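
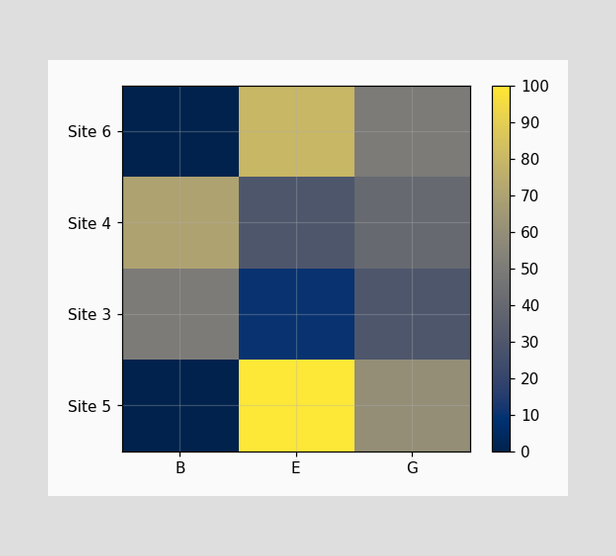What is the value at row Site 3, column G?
Matching cell (Site 3, G) against the colorbar gives 30.

30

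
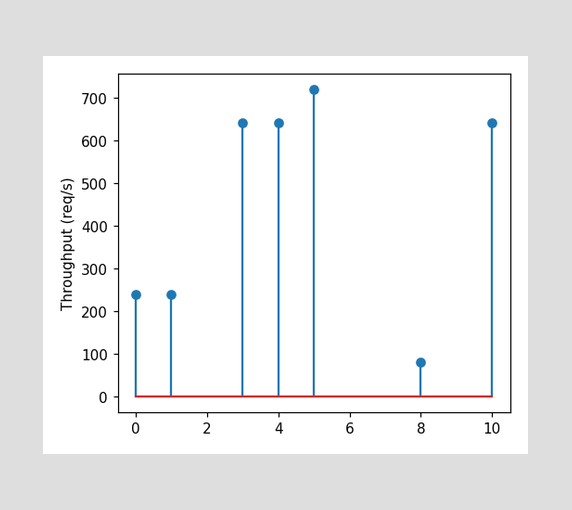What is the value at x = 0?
The stem at x=0 reaches 240req/s.

240req/s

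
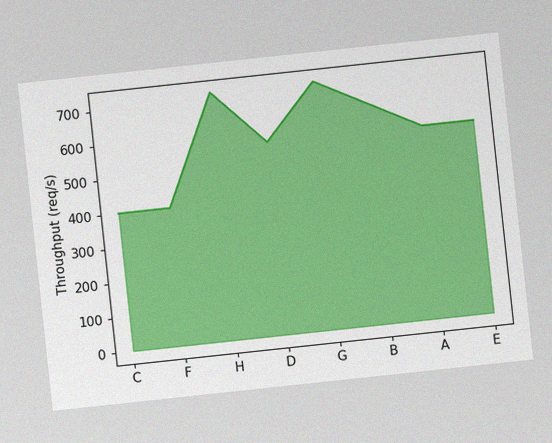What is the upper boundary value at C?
400req/s

The chart is tilted about 6° counter-clockwise, with some photo noise. At C the upper boundary is at 400req/s.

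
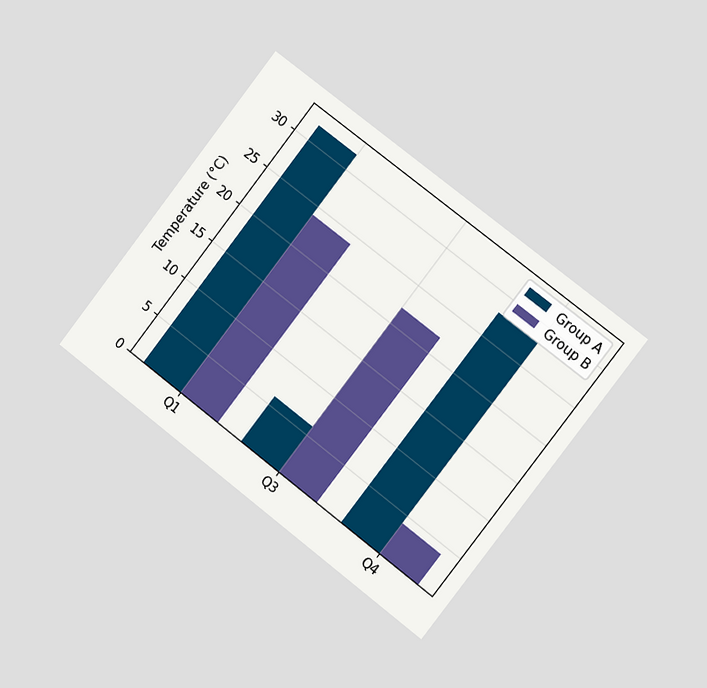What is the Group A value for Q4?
28°C

The chart is tilted about 38° clockwise and viewed slightly from the right. The Group A bar at Q4 reaches 28°C on the y-axis.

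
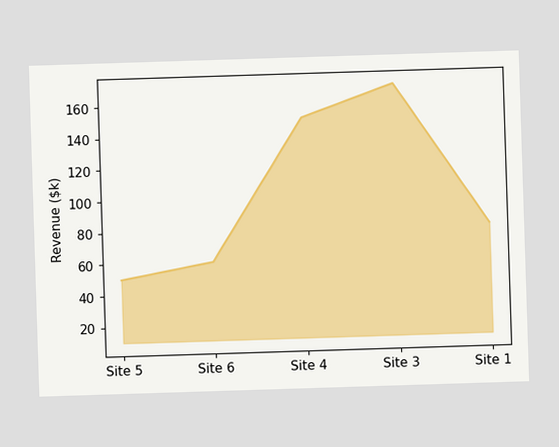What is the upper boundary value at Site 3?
At Site 3 the upper boundary is at $170k.

$170k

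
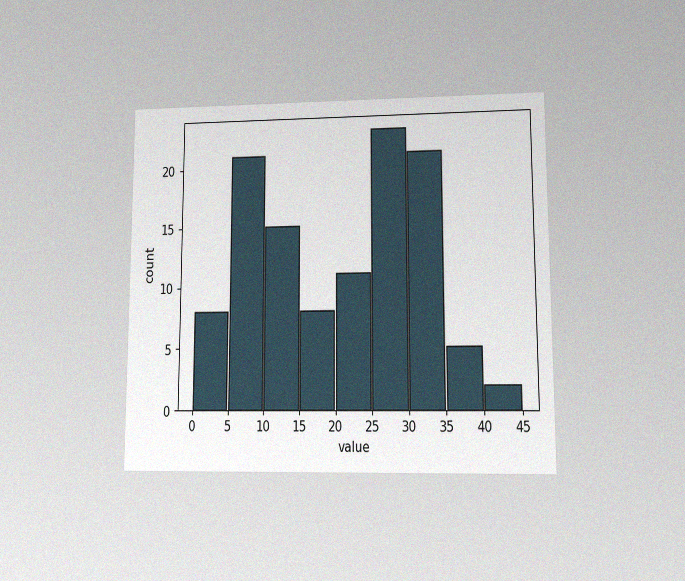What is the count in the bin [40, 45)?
The chart is viewed at a slight angle, with some photo noise. The [40, 45) bin has height 2.

2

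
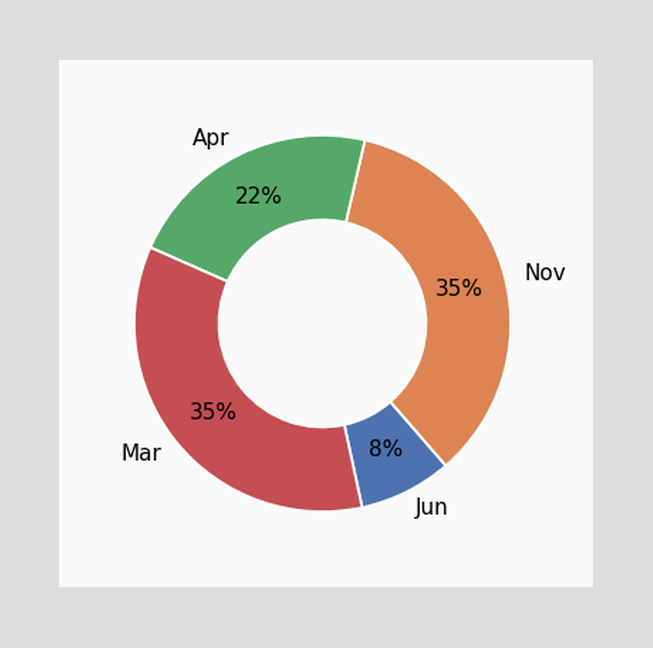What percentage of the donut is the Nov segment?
The Nov segment takes up 35% of the ring.

35%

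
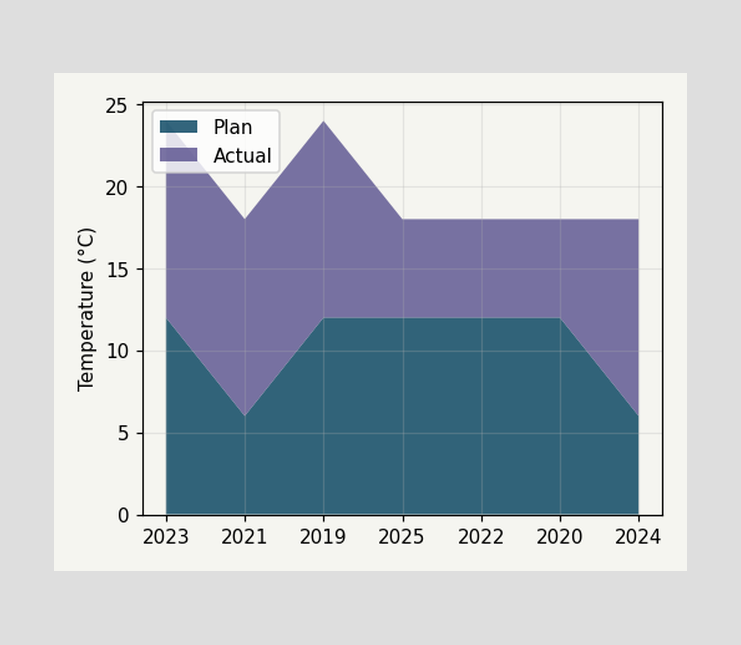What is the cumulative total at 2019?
The stacked total at 2019 reaches 24°C.

24°C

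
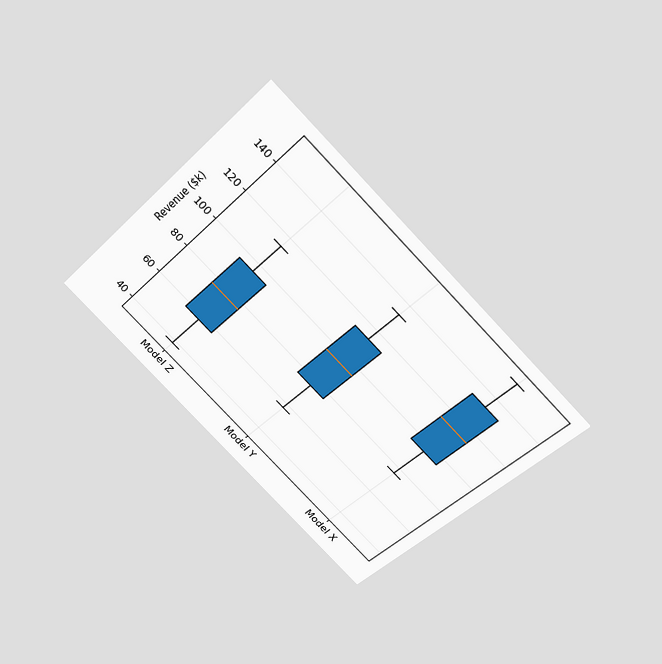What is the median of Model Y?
The chart is tilted about 45° clockwise and viewed slightly from above. The median line in the Model Y box sits at $95k.

$95k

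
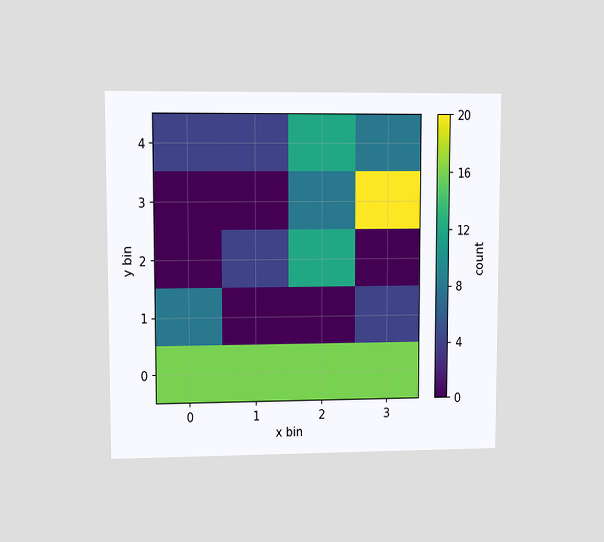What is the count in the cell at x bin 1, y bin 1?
The chart is viewed at a slight angle. Matching the cell (1, 1) against the colorbar gives 0.

0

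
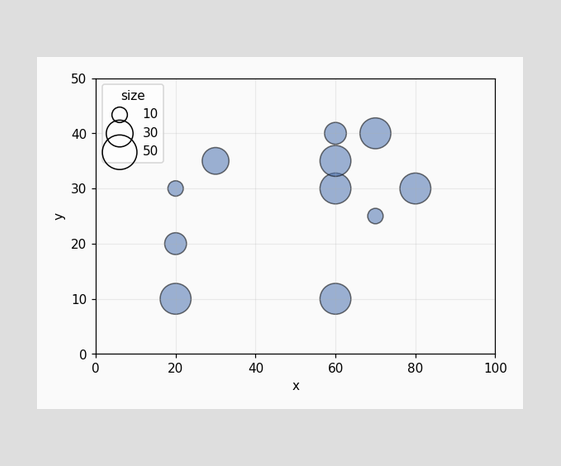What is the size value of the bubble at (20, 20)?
Matching the bubble at (20, 20) against the size legend gives 20.

20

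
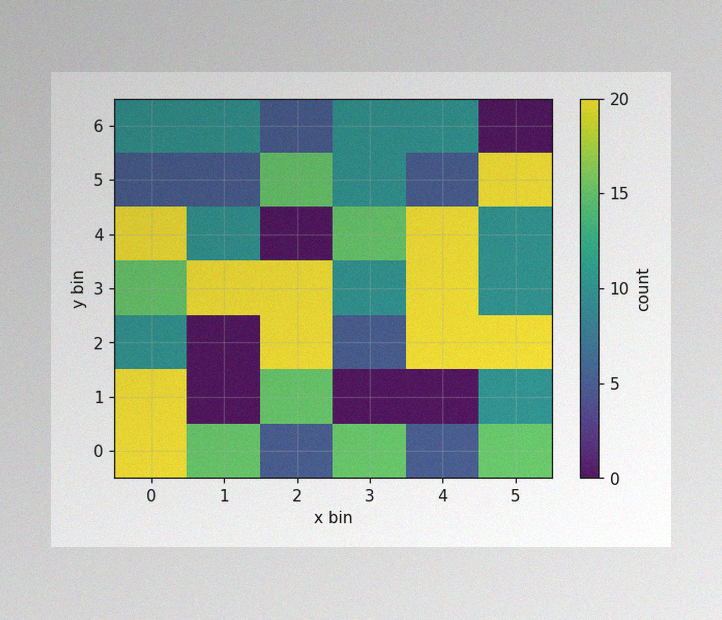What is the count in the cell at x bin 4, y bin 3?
20

The image has some photo noise and uneven lighting. Matching the cell (4, 3) against the colorbar gives 20.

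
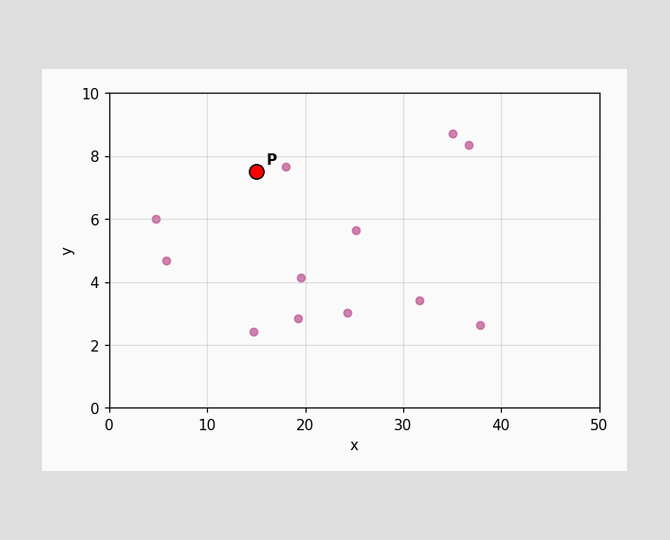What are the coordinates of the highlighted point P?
Following the gridlines from P to each axis, P sits at (15, 7.5).

(15, 7.5)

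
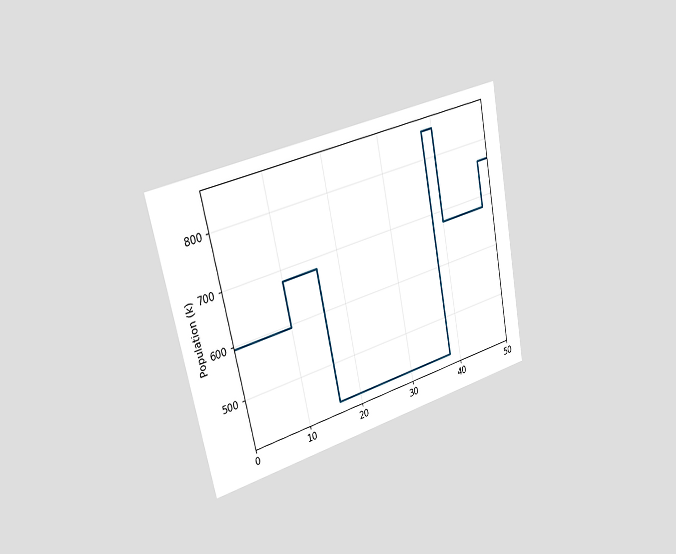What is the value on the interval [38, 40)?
850k

The chart is tilted about 12° counter-clockwise and viewed slightly from the left. On [38, 40) the step sits at 850k.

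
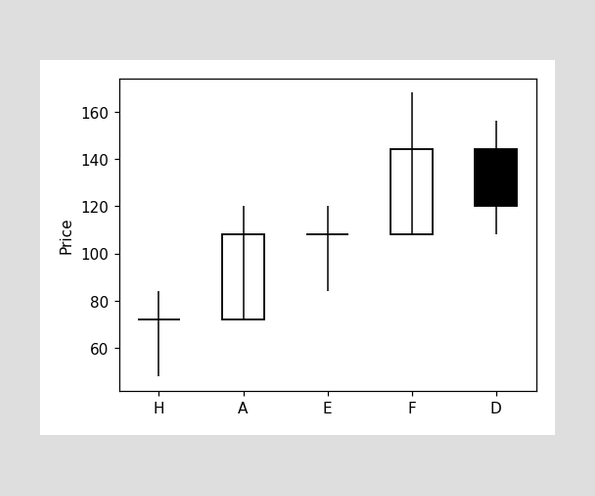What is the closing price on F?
The F candle closes at 144.

144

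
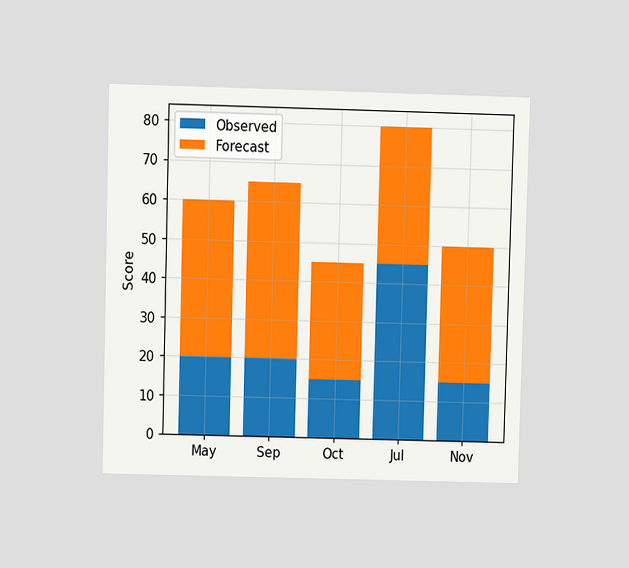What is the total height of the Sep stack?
65

The chart is viewed at a slight angle. The Sep stack's top reaches 65 on the y-axis.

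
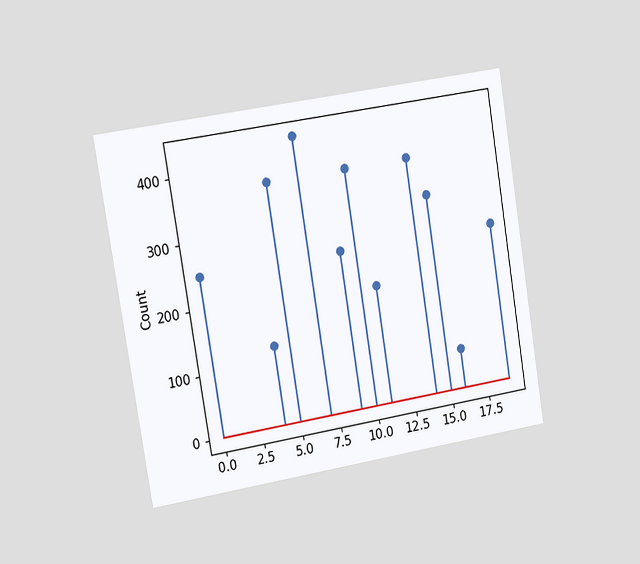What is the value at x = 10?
The chart is tilted about 9° counter-clockwise and viewed slightly from the left. The stem at x=10 reaches 372.

372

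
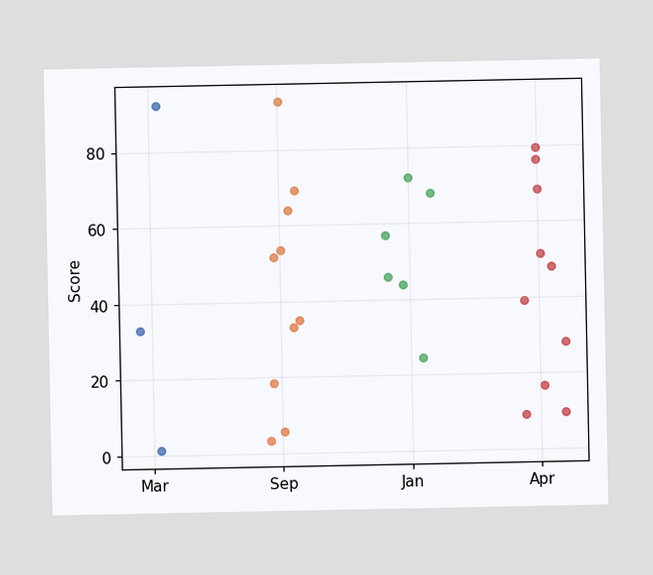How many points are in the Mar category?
Counting the markers in the Mar column gives 3.

3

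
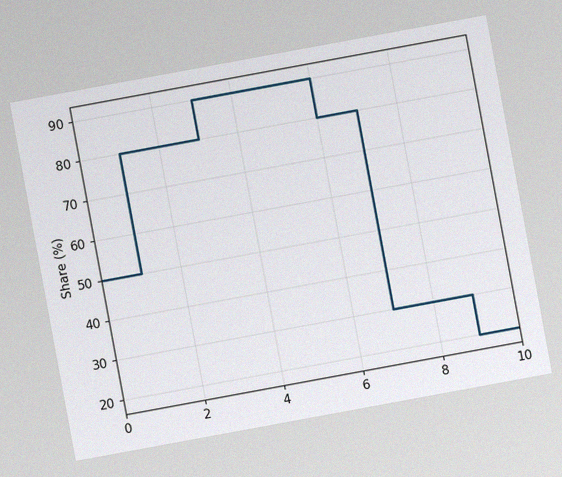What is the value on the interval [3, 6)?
The chart is tilted about 10° counter-clockwise, with some photo noise. On [3, 6) the step sits at 90%.

90%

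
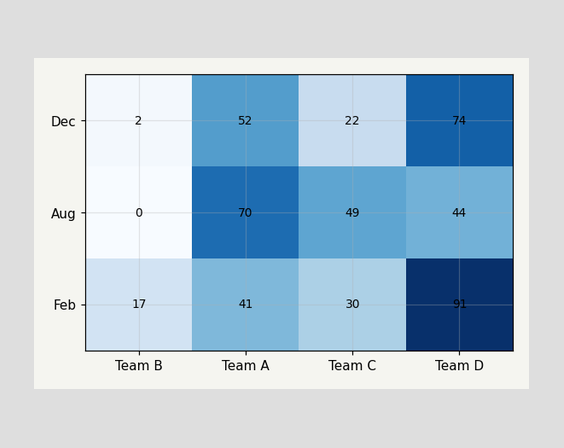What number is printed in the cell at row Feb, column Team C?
The (Feb, Team C) cell reads 30.

30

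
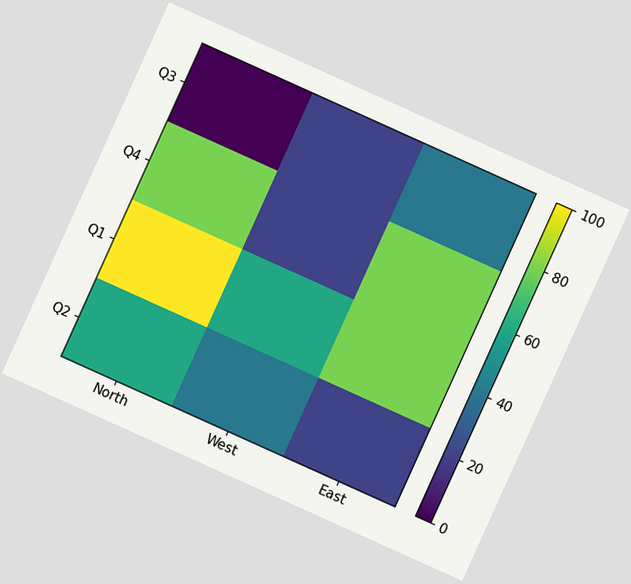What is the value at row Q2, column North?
The chart is tilted about 24° clockwise. Matching cell (Q2, North) against the colorbar gives 60.

60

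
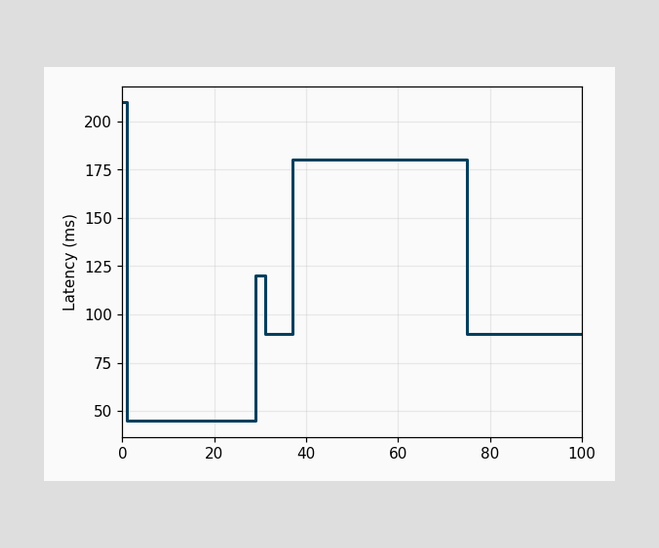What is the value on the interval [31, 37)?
On [31, 37) the step sits at 90ms.

90ms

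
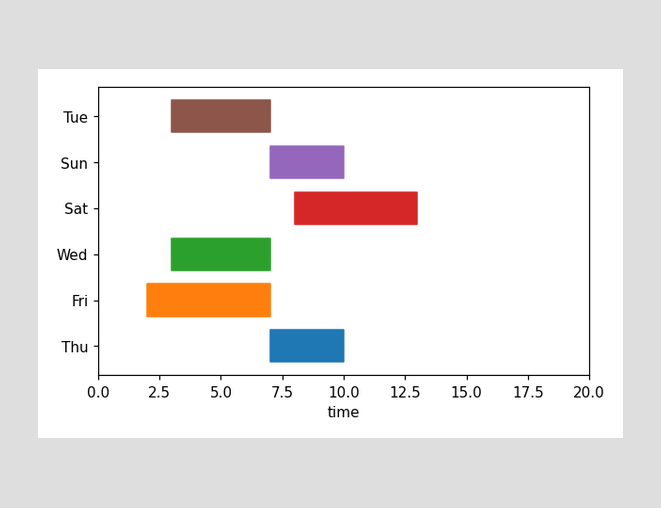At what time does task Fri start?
The Fri bar begins at t=2.

2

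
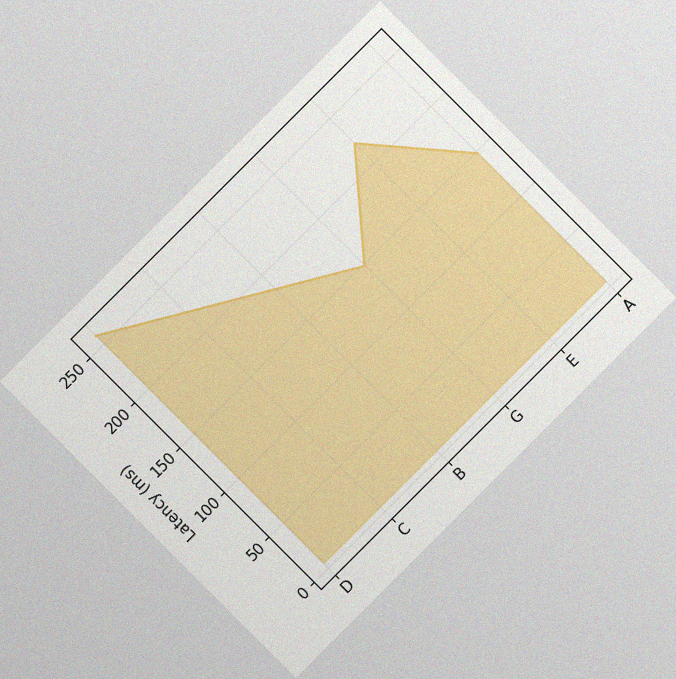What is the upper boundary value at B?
185ms

The chart is tilted about 45° counter-clockwise, with some photo noise. At B the upper boundary is at 185ms.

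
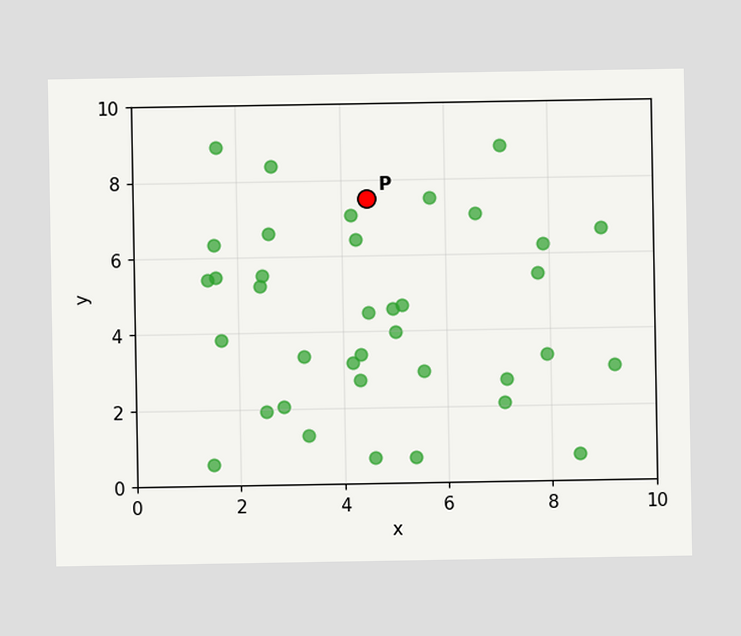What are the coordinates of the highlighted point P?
(4.5, 7.5)

Following the gridlines from P to each axis, P sits at (4.5, 7.5).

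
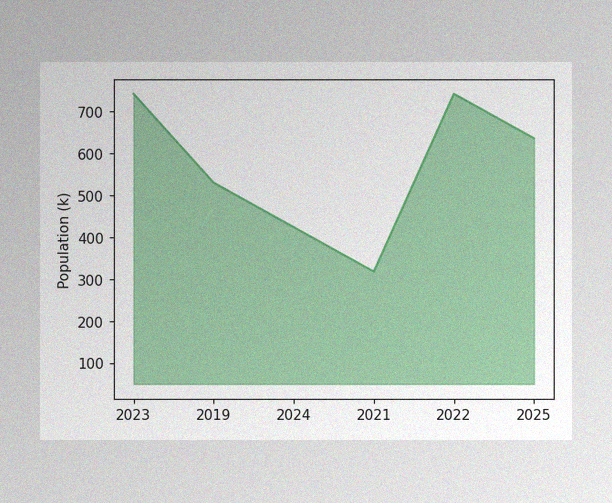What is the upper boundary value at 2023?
The image has some photo noise and uneven lighting. At 2023 the upper boundary is at 742k.

742k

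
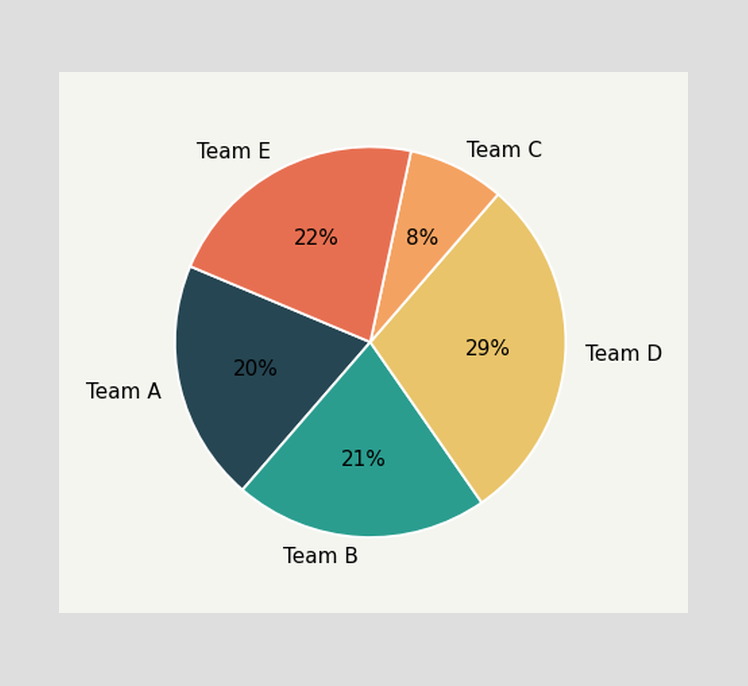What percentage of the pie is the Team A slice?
The Team A slice takes up 20% of the pie.

20%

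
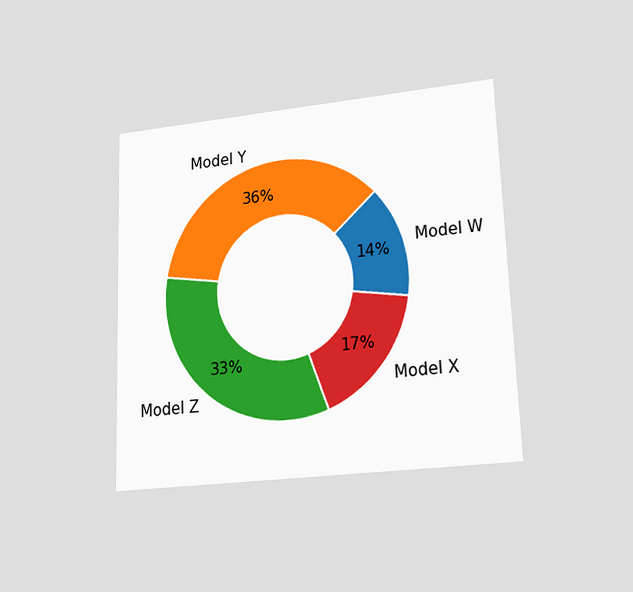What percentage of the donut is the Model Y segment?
36%

The chart is viewed at a slight angle. The Model Y segment takes up 36% of the ring.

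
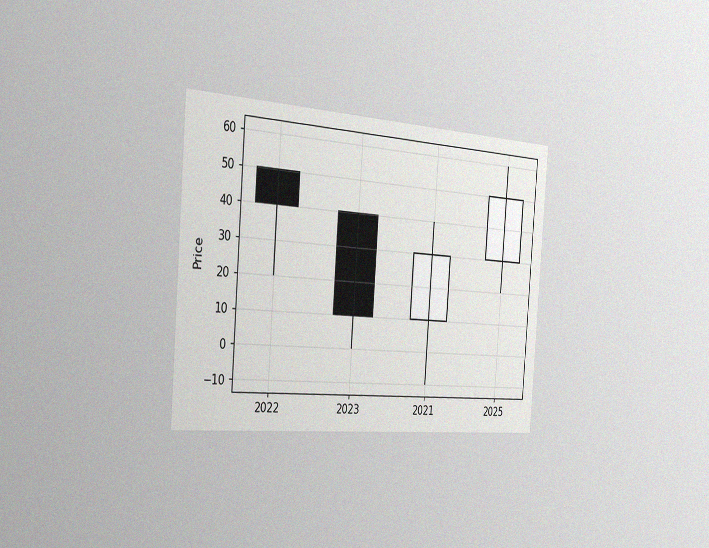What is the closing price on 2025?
The chart is tilted about 4° clockwise and viewed slightly from the left, with some photo noise. The 2025 candle closes at 50.

50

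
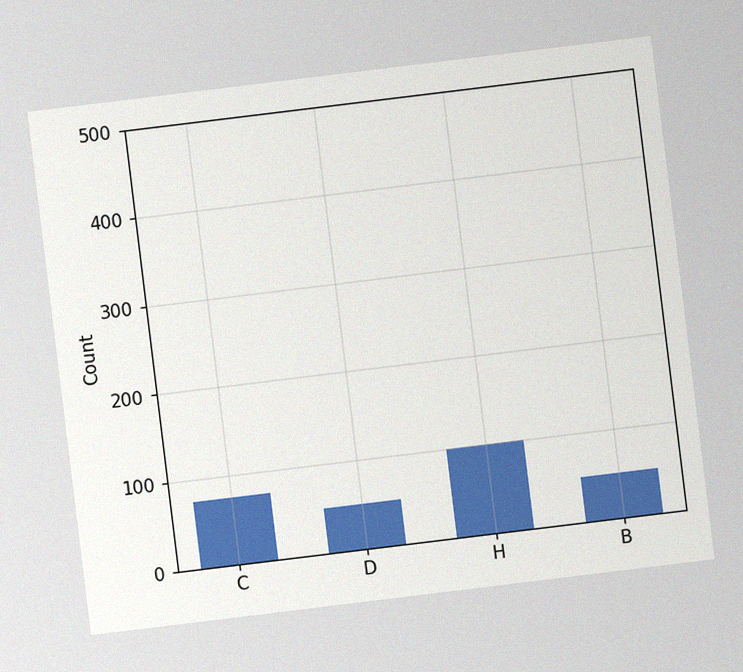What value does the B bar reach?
50

The chart is tilted about 7° counter-clockwise, with some photo noise. Reading along the chart's y-axis, the B bar reaches 50.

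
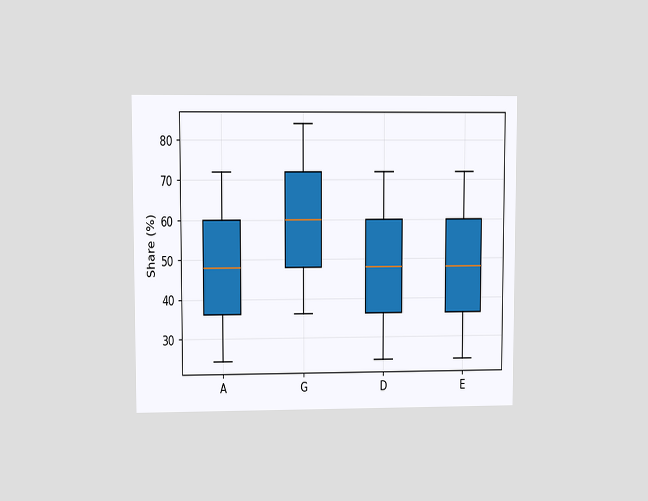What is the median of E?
48%

The chart is viewed at a slight angle. The median line in the E box sits at 48%.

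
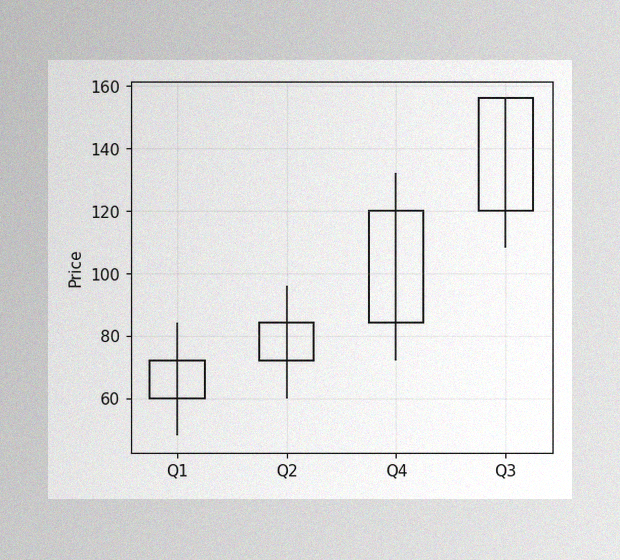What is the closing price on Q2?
The image has some photo noise and uneven lighting. The Q2 candle closes at 84.

84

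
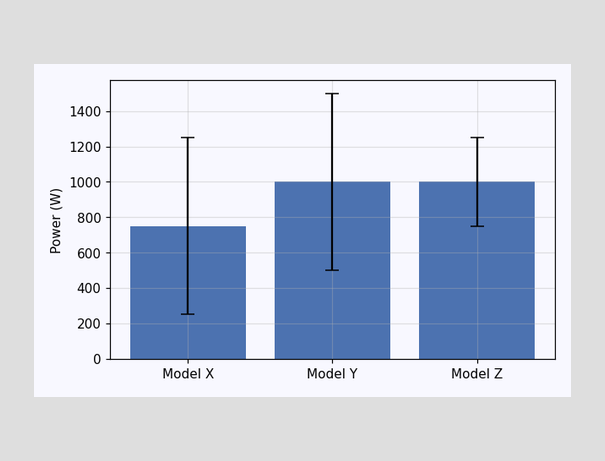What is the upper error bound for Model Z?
1250W

The Model Z bar's upper whisker reaches 1250W.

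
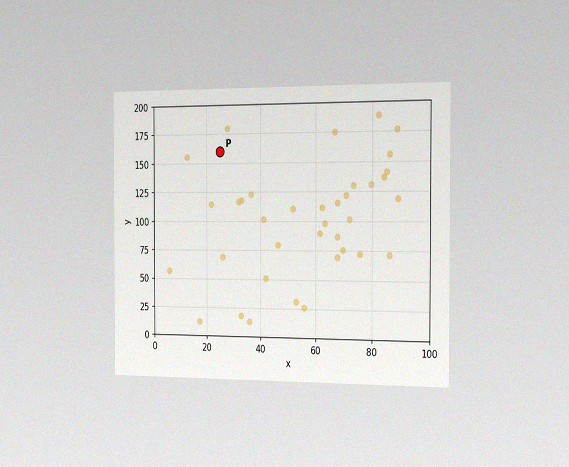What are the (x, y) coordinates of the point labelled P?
The chart is viewed slightly from the right, with some photo noise. Following the gridlines from P to each axis, P sits at (25, 160).

(25, 160)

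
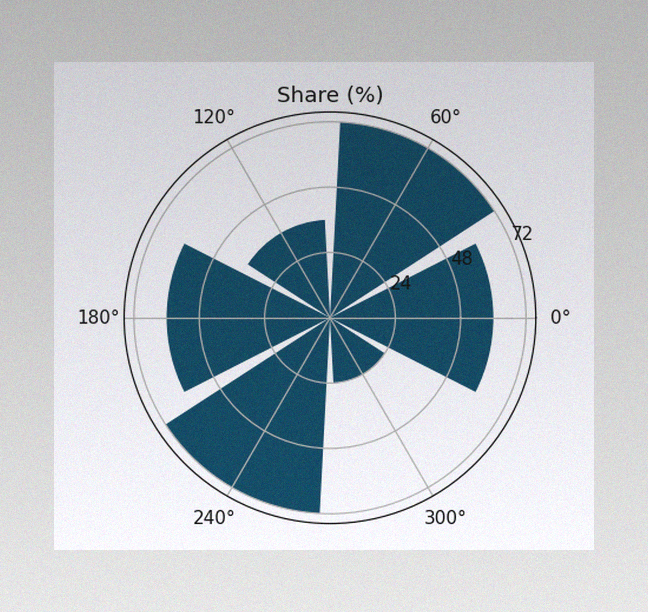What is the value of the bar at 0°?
The image has some photo noise and uneven lighting. The bar at 0° reaches 60% on the radial axis.

60%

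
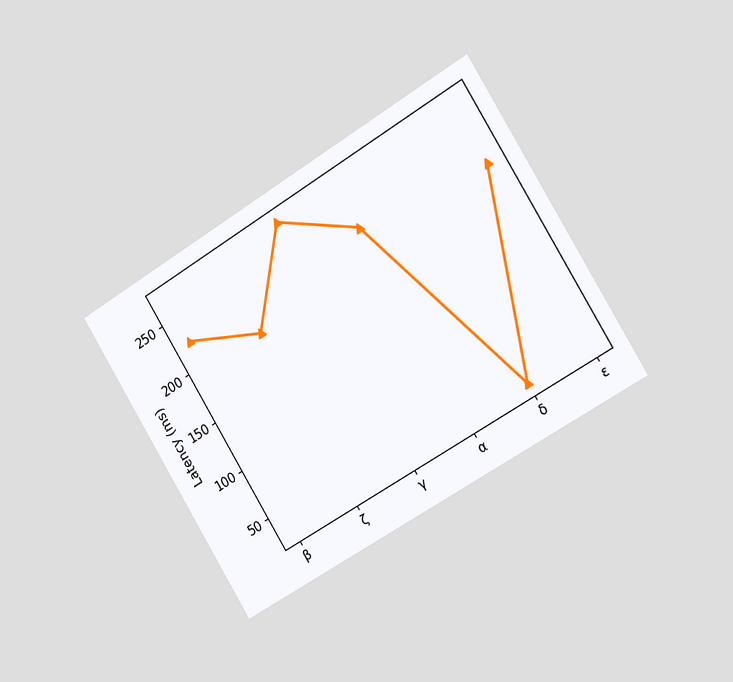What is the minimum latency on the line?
30ms

The chart is tilted about 31° counter-clockwise and viewed slightly from the right. The lowest point is at δ, and reading across to the y-axis gives 30ms.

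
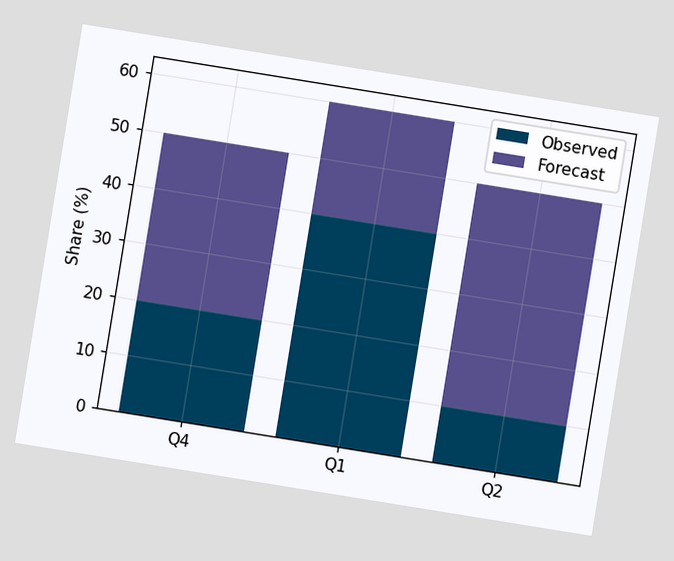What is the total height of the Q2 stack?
50%

The chart is tilted about 9° clockwise. The Q2 stack's top reaches 50% on the y-axis.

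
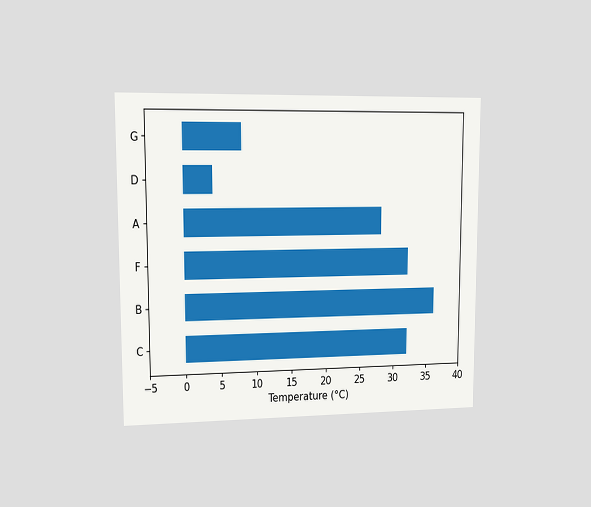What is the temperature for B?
36°C

The chart is viewed at a slight angle. Reading along the chart's x-axis, the B bar reaches 36°C.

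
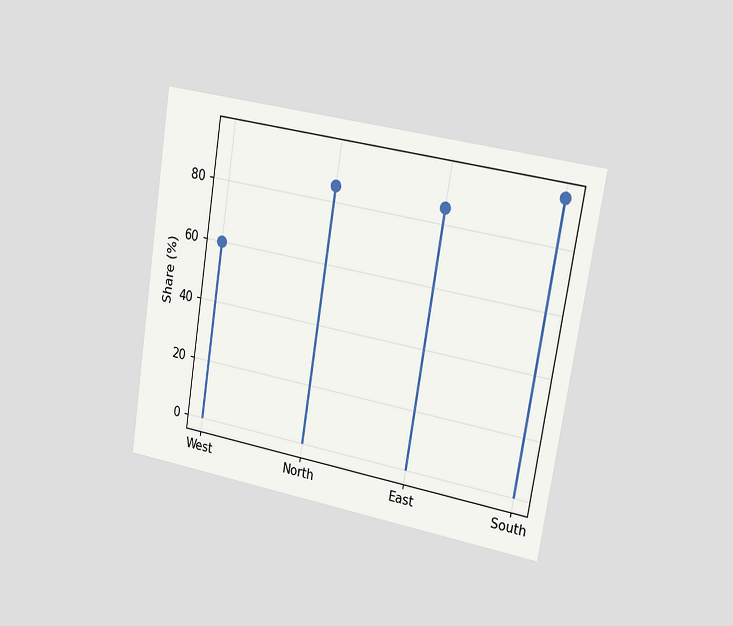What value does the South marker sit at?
The chart is tilted about 9° clockwise and viewed slightly from the right. The South marker sits at 95%.

95%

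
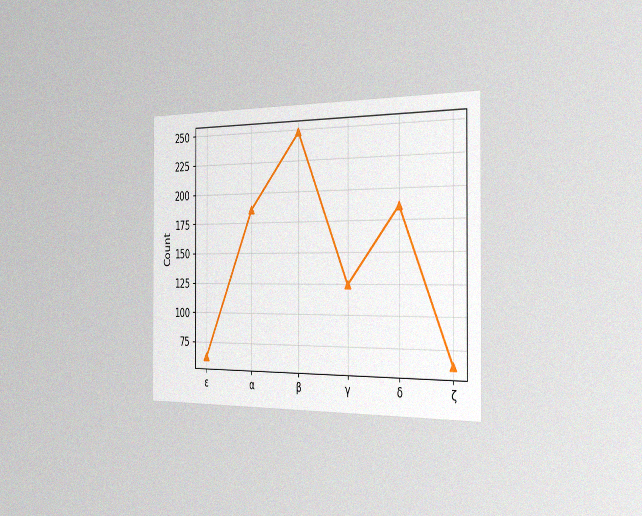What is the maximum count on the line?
The chart is viewed slightly from the right, with some photo noise. The highest point is at β, and reading across to the y-axis gives 248.

248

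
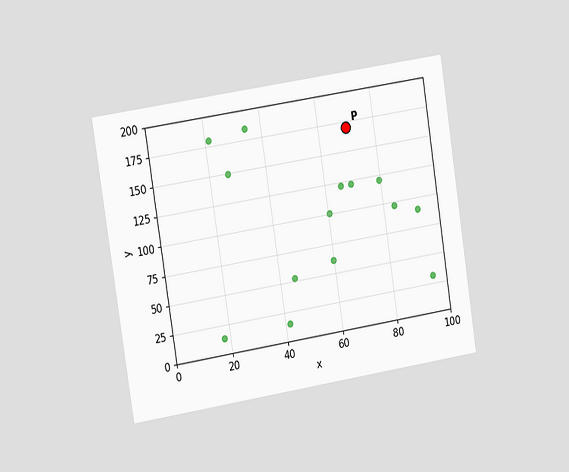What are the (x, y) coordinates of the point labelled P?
(70, 170)

The chart is tilted about 9° counter-clockwise and viewed slightly from the left. Following the gridlines from P to each axis, P sits at (70, 170).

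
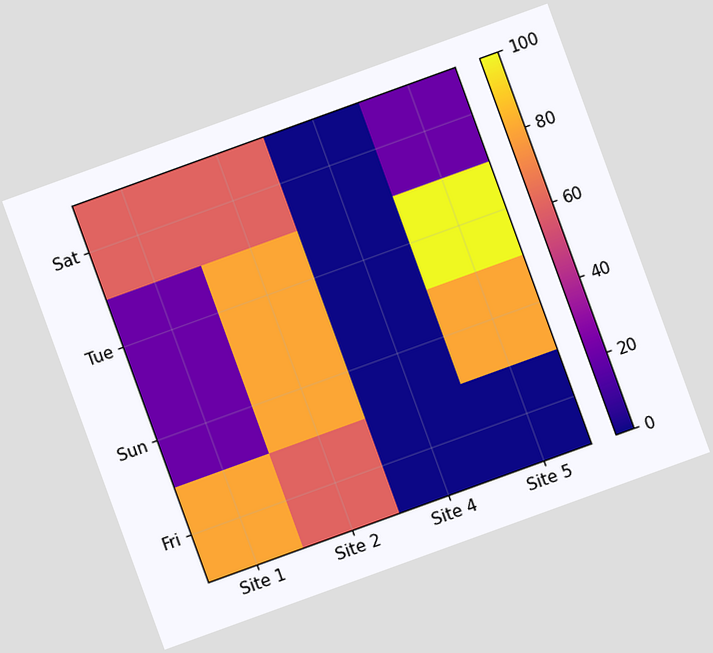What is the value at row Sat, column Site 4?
0

The chart is tilted about 20° counter-clockwise. Matching cell (Sat, Site 4) against the colorbar gives 0.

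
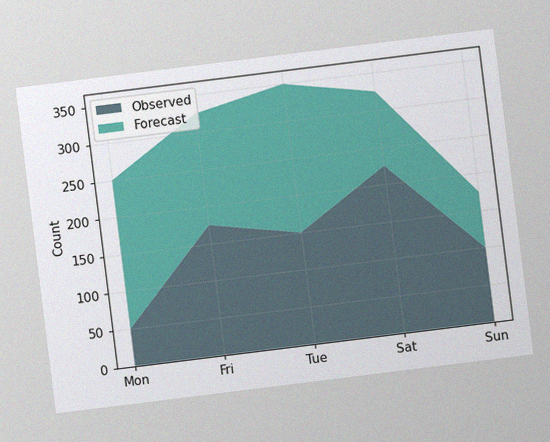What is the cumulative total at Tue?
The chart is tilted about 7° counter-clockwise, with some photo noise. The stacked total at Tue reaches 350.

350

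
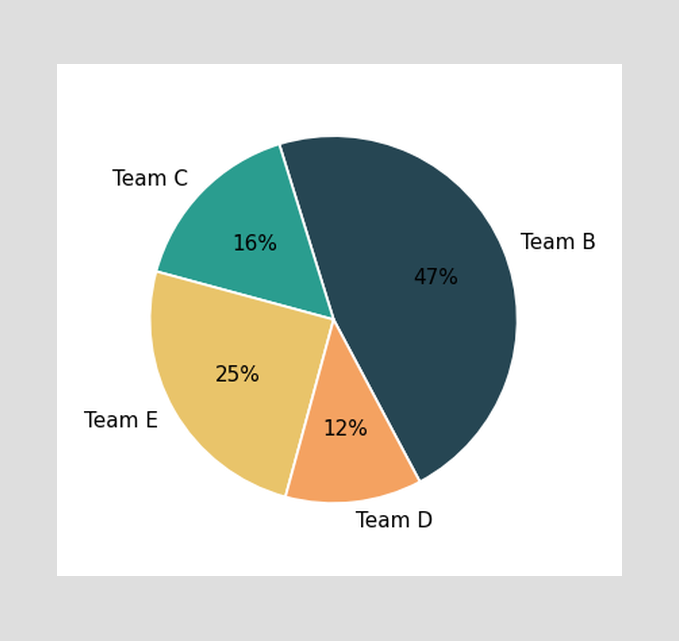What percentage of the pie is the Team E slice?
25%

The Team E slice takes up 25% of the pie.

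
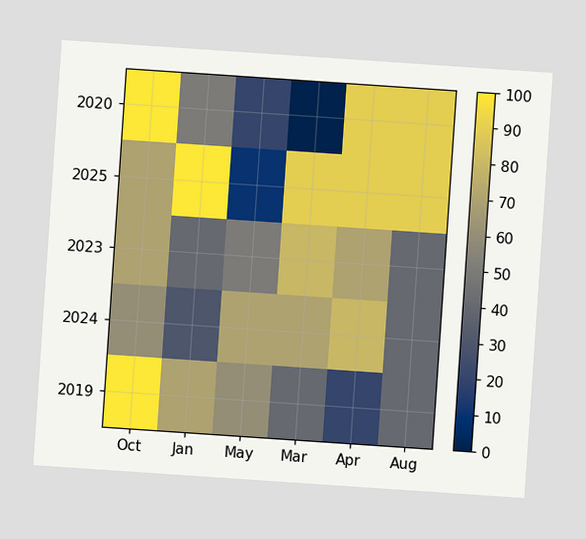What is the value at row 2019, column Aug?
The chart is tilted about 4° clockwise. Matching cell (2019, Aug) against the colorbar gives 40.

40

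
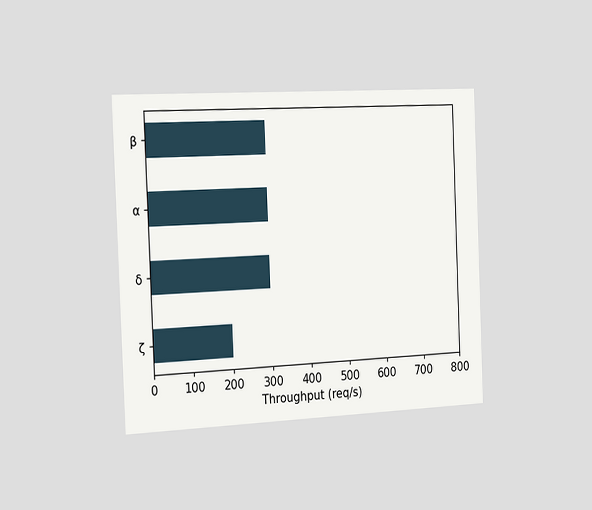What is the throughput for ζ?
The chart is tilted about 2° counter-clockwise and viewed slightly from the left. Reading along the chart's x-axis, the ζ bar reaches 200req/s.

200req/s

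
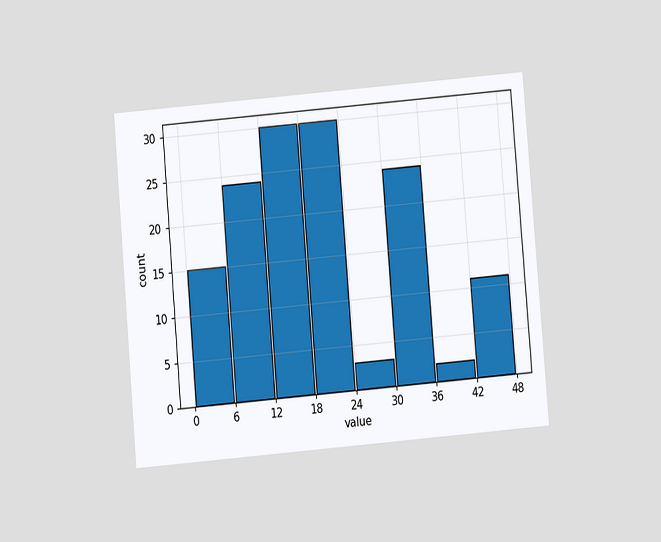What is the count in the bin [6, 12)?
The chart is tilted about 5° counter-clockwise and viewed at a slight angle. The [6, 12) bin has height 24.

24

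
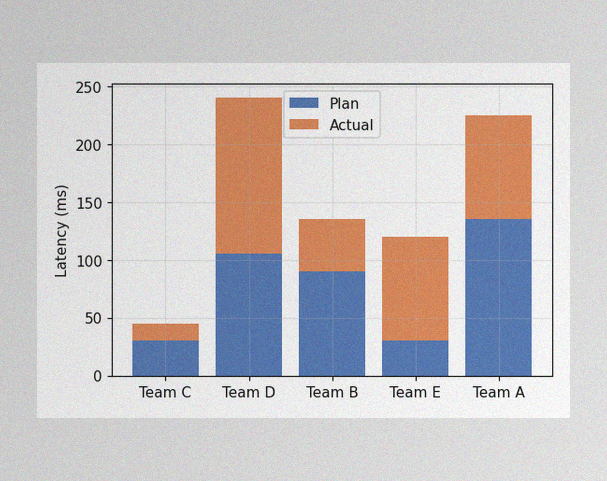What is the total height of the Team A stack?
225ms

The image has some photo noise and uneven lighting. The Team A stack's top reaches 225ms on the y-axis.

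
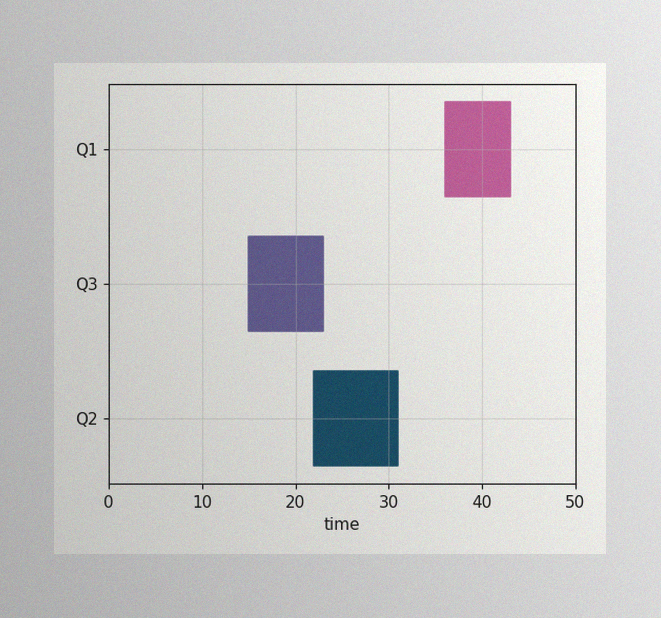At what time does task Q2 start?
22

The image has some photo noise and uneven lighting. The Q2 bar begins at t=22.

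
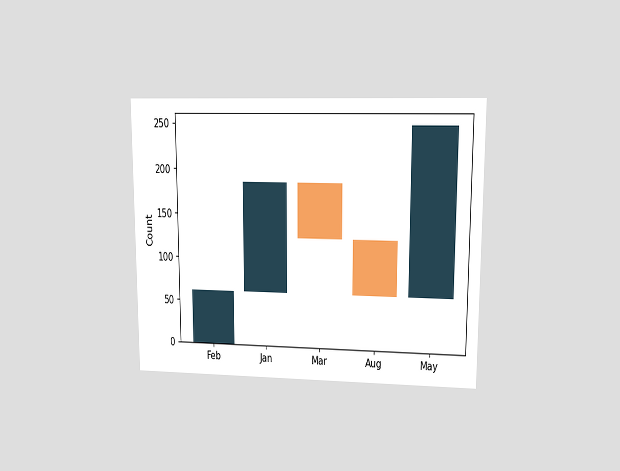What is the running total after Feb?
62

The chart is viewed at a slight angle. After Feb the running total reaches 62.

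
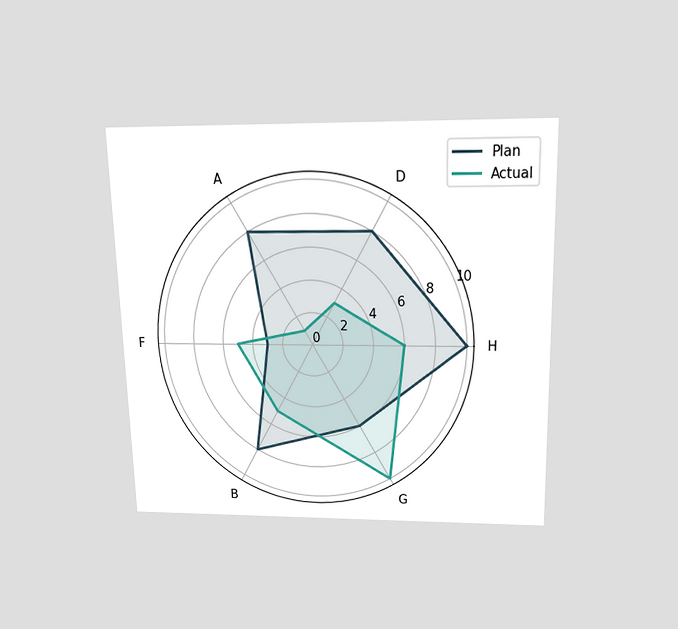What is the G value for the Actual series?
The chart is viewed slightly from above. On the G axis, Actual reaches 10.

10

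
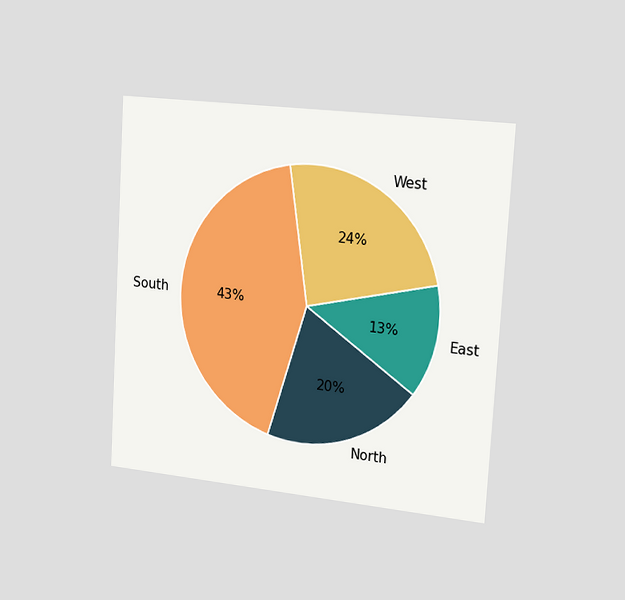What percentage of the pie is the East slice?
13%

The chart is tilted about 3° clockwise and viewed slightly from the right. The East slice takes up 13% of the pie.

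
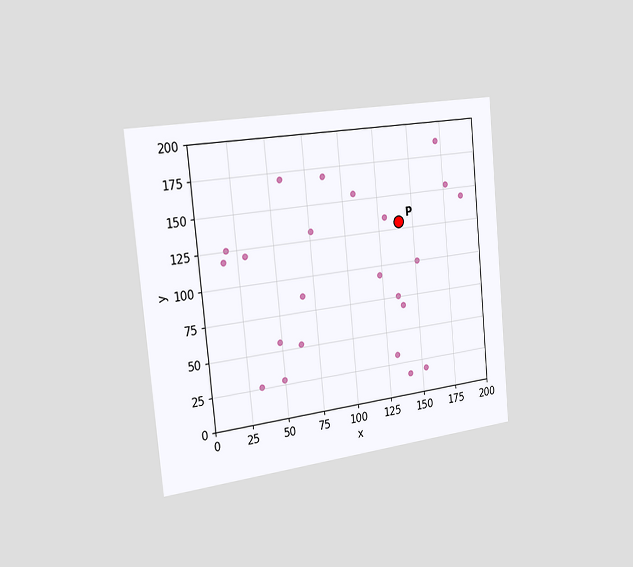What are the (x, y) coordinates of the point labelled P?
The chart is tilted about 6° counter-clockwise and viewed slightly from the left. Following the gridlines from P to each axis, P sits at (140, 130).

(140, 130)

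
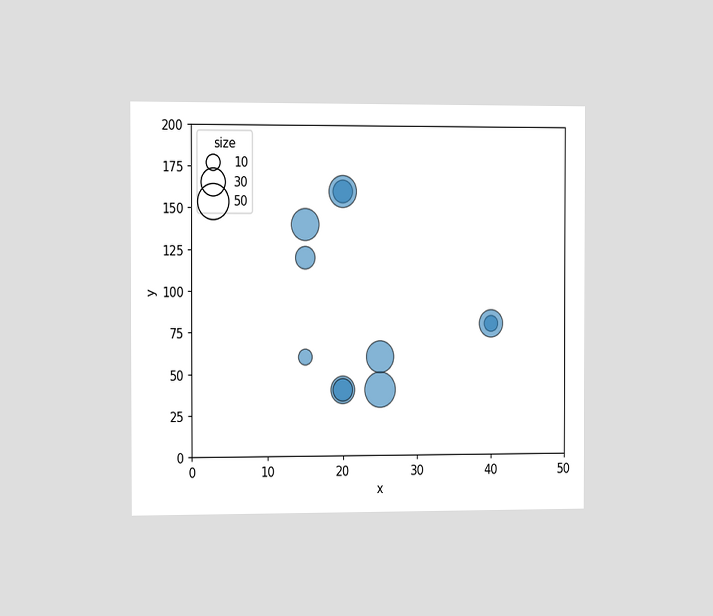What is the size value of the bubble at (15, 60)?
10

The chart is viewed slightly from the left. Matching the bubble at (15, 60) against the size legend gives 10.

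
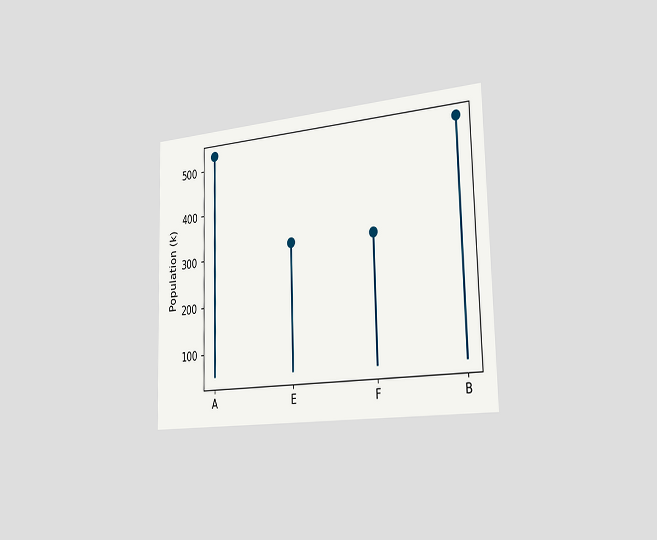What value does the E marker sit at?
318k

The chart is viewed slightly from the right. The E marker sits at 318k.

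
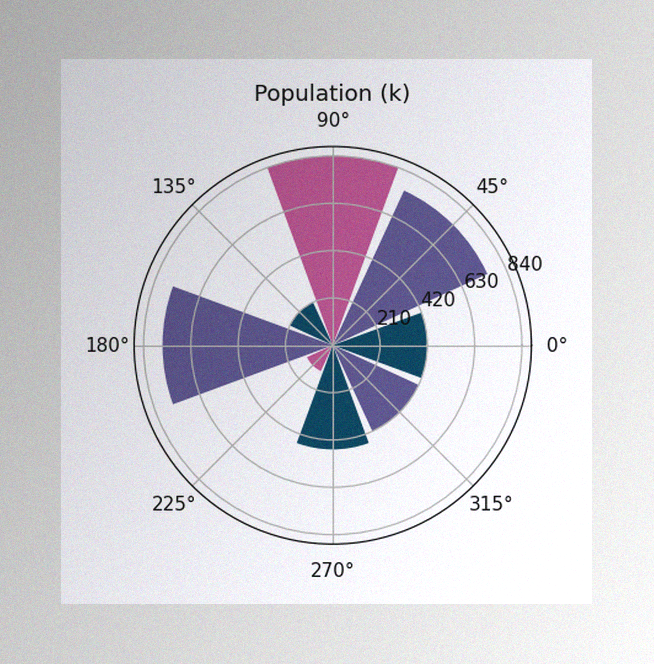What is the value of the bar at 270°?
462k

The image has some photo noise and uneven lighting. The bar at 270° reaches 462k on the radial axis.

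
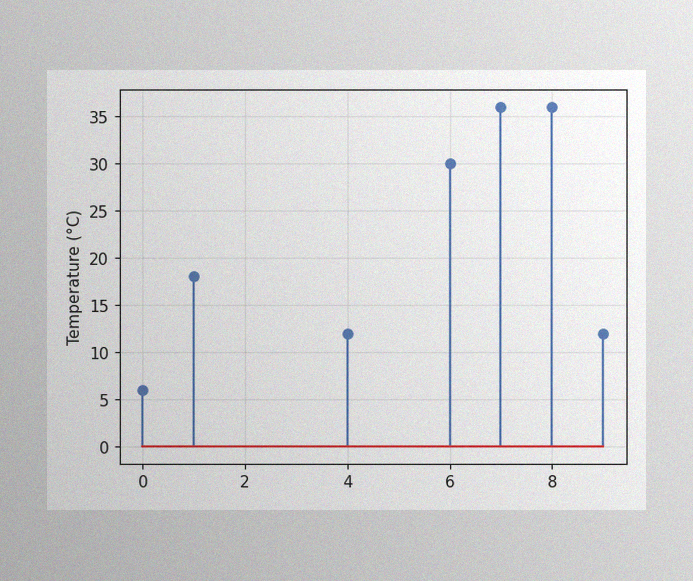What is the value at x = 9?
The image has some photo noise and uneven lighting. The stem at x=9 reaches 12°C.

12°C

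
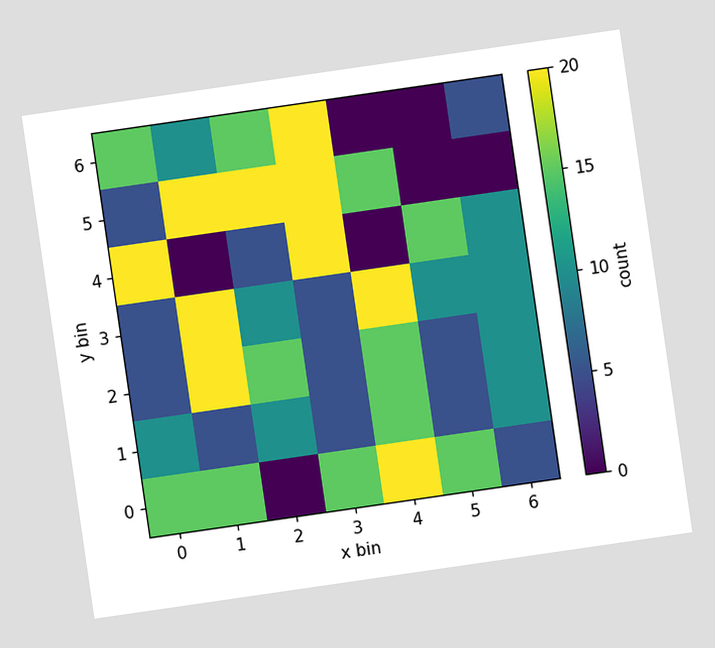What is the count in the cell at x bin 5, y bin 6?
0

The chart is tilted about 8° counter-clockwise. Matching the cell (5, 6) against the colorbar gives 0.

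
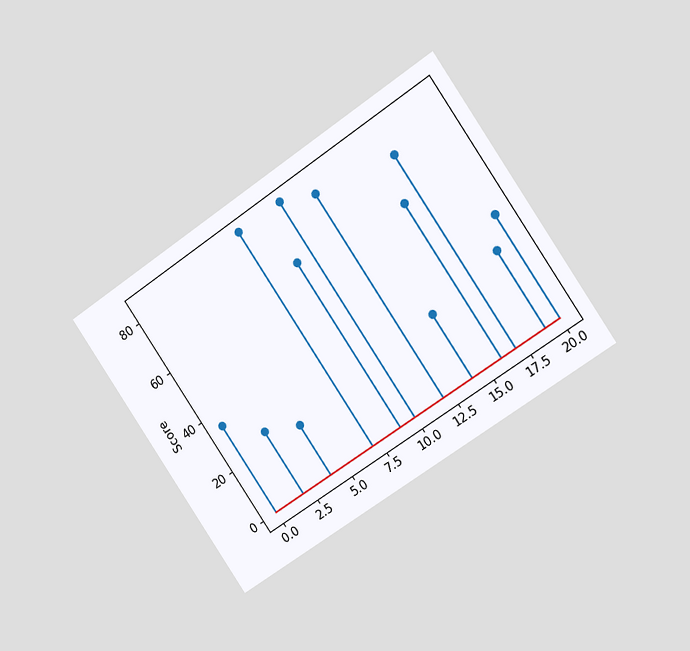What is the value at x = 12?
80

The chart is tilted about 34° counter-clockwise and viewed slightly from the right. The stem at x=12 reaches 80.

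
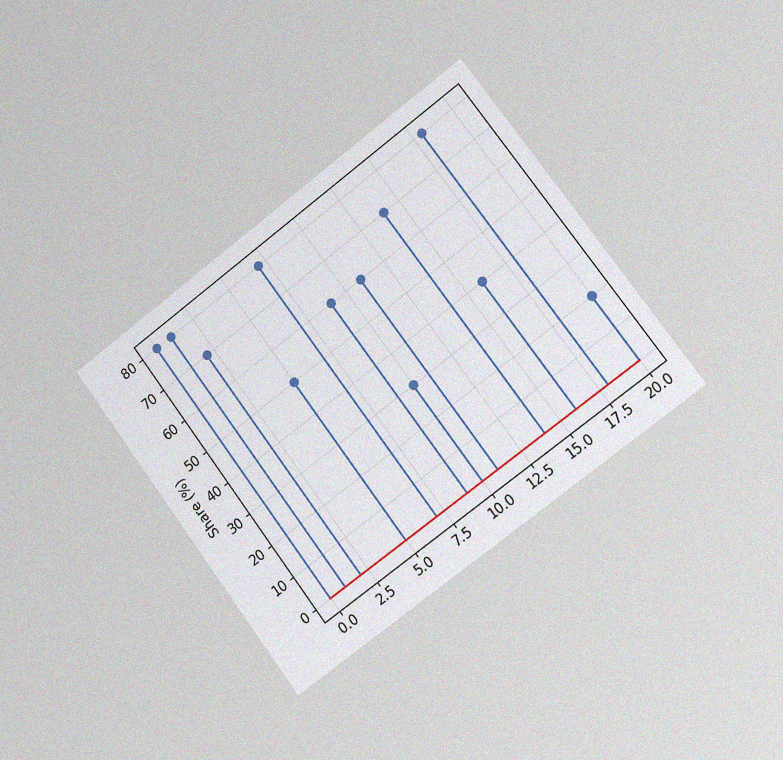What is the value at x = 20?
20%

The chart is tilted about 37° counter-clockwise and viewed slightly from the right, with some photo noise. The stem at x=20 reaches 20%.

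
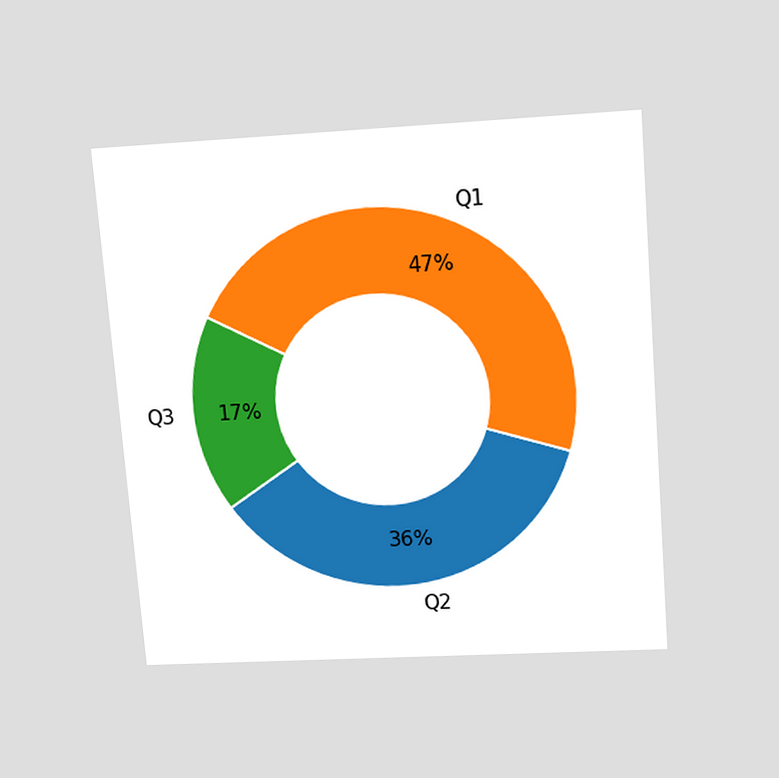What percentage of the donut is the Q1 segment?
The chart is tilted about 4° counter-clockwise and viewed slightly from above. The Q1 segment takes up 47% of the ring.

47%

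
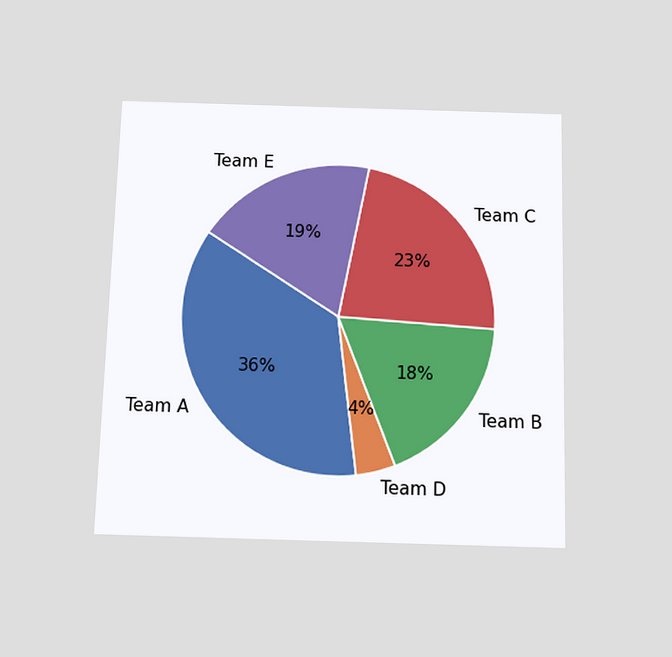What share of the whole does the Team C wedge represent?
The chart is viewed slightly from below. The Team C slice takes up 23% of the pie.

23%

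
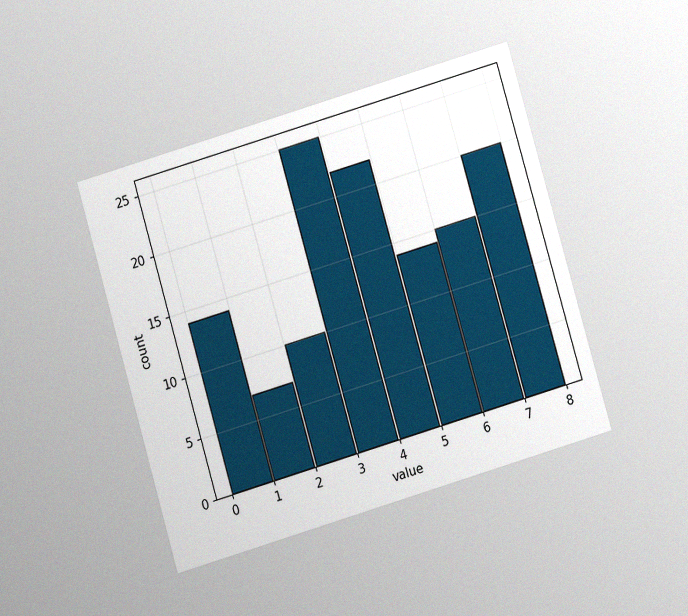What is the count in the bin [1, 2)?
The chart is tilted about 16° counter-clockwise and viewed at a slight angle, with some photo noise. The [1, 2) bin has height 7.

7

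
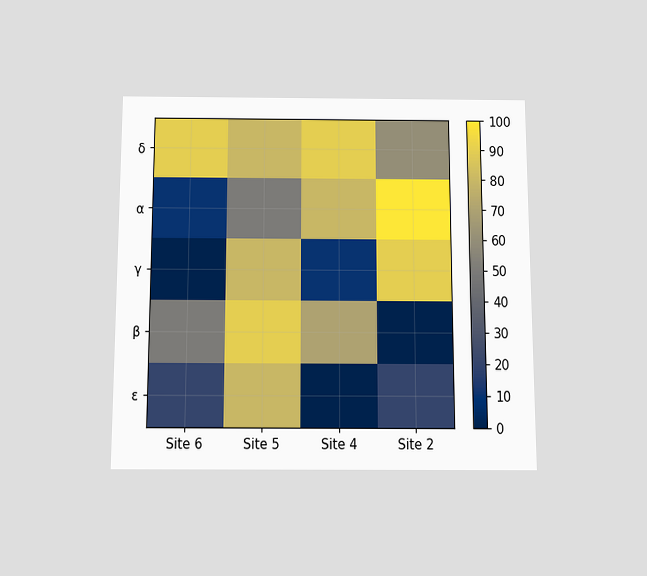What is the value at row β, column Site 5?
90

The chart is viewed slightly from below. Matching cell (β, Site 5) against the colorbar gives 90.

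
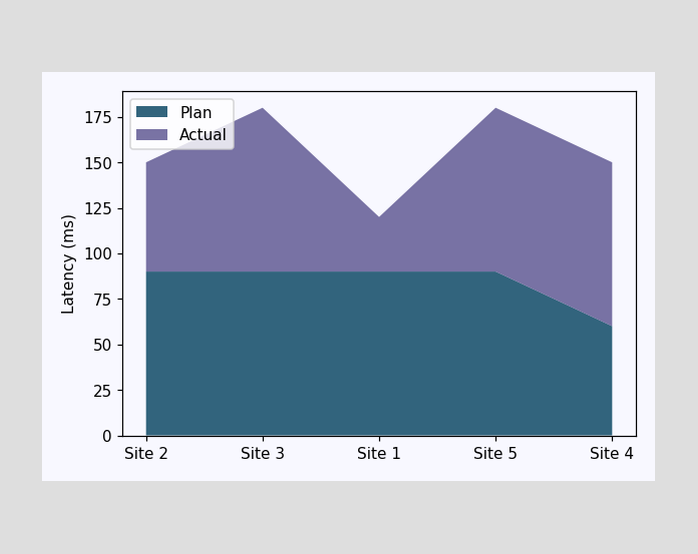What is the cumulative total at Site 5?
180ms

The stacked total at Site 5 reaches 180ms.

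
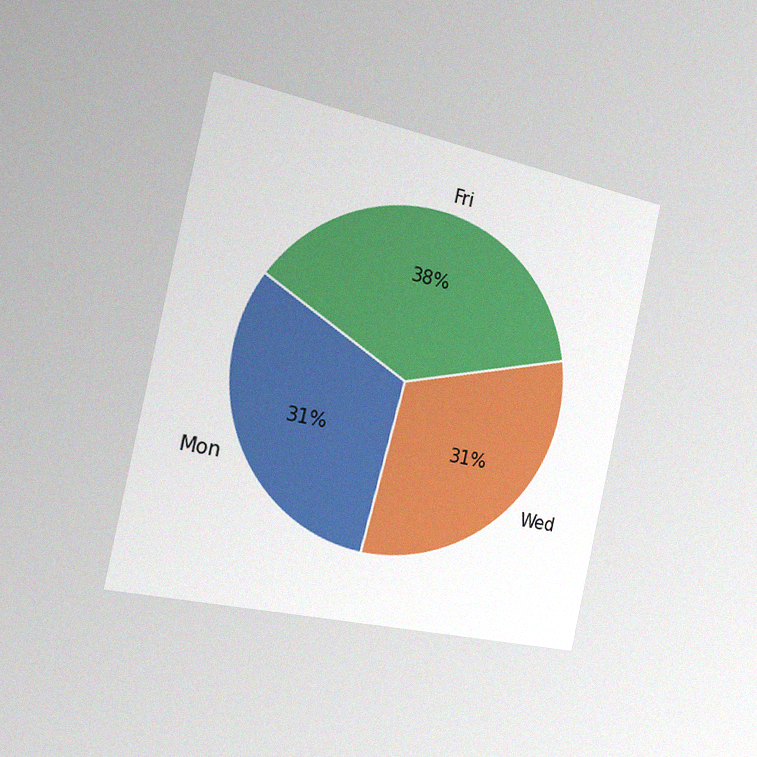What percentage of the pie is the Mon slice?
The chart is tilted about 12° clockwise and viewed slightly from the left, with some photo noise. The Mon slice takes up 31% of the pie.

31%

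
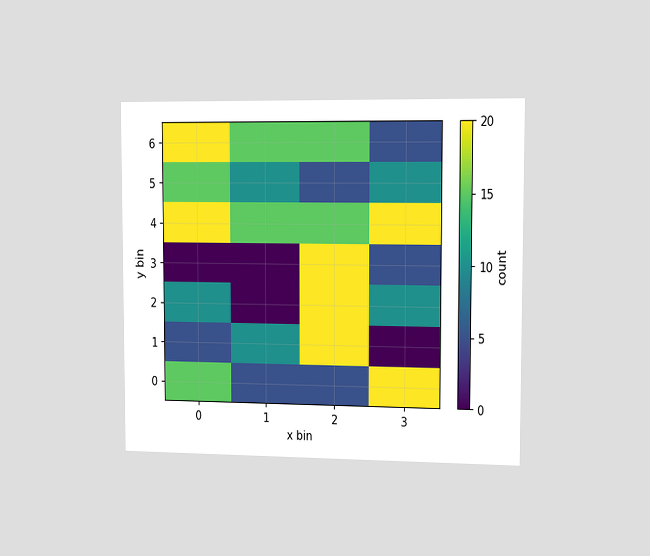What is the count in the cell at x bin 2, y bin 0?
The chart is viewed slightly from the right. Matching the cell (2, 0) against the colorbar gives 5.

5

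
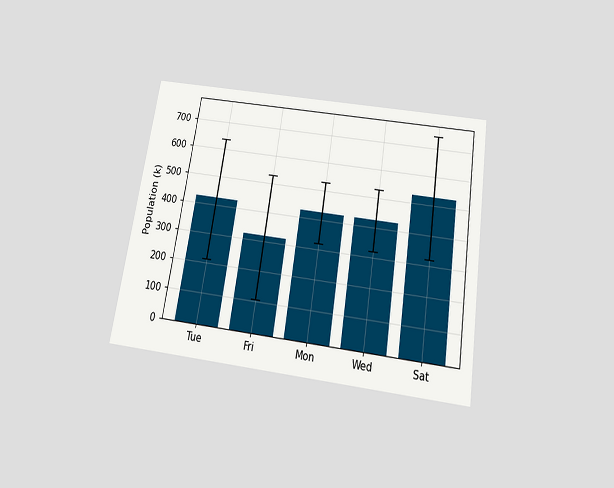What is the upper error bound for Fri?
530k

The chart is tilted about 9° clockwise and viewed slightly from below. The Fri bar's upper whisker reaches 530k.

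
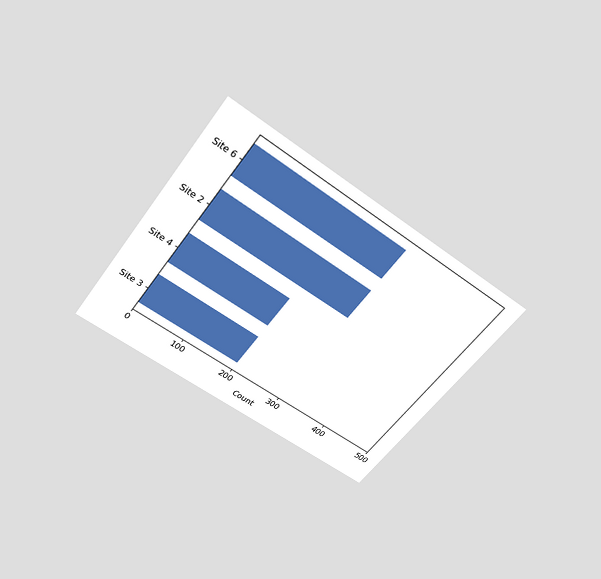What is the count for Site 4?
The chart is tilted about 36° clockwise and viewed slightly from above. Reading along the chart's x-axis, the Site 4 bar reaches 200.

200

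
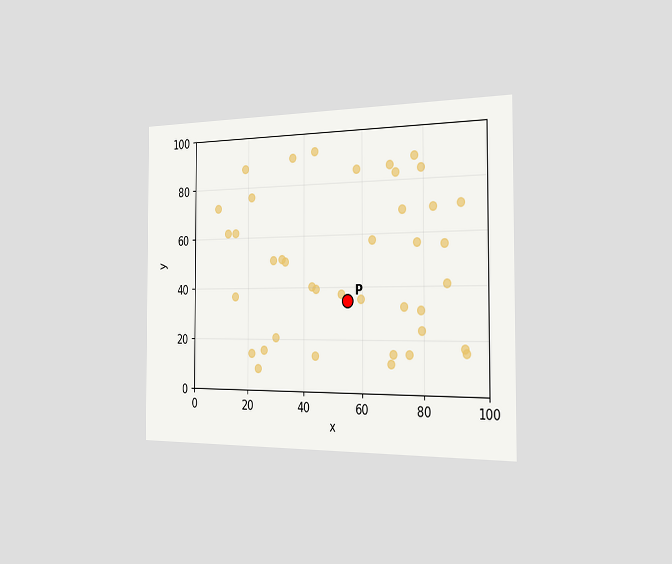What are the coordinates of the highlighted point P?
The chart is viewed slightly from the right. Following the gridlines from P to each axis, P sits at (55, 35).

(55, 35)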